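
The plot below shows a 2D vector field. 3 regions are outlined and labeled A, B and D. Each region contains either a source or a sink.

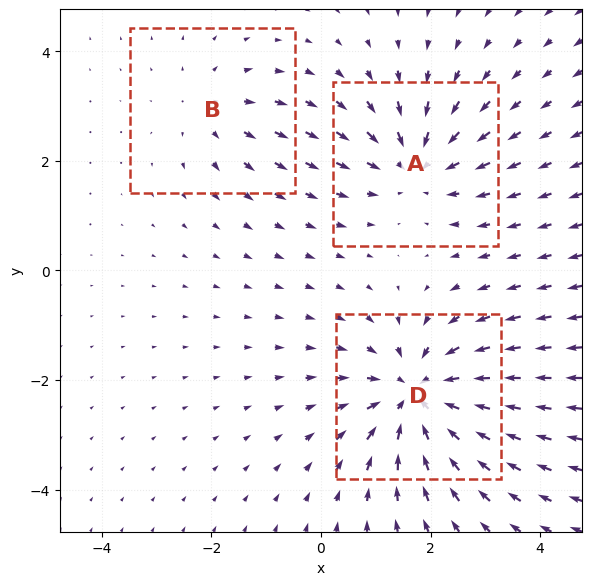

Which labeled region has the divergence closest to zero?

B

Divergence at each region's feature centre — A: about -3, B: about +2, D: about -5. Region B is closest to zero.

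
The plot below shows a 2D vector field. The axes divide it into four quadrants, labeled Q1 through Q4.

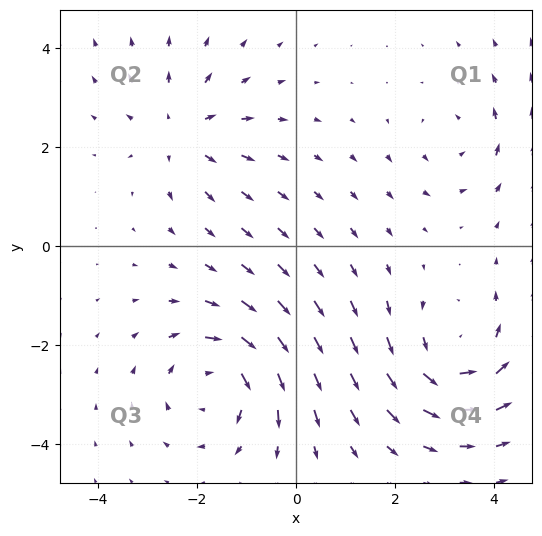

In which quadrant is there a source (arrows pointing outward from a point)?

Q2

The source sits at approximately (-2.3, 2.3), which lies in quadrant Q2. The divergence there is about +3, positive as expected for a source.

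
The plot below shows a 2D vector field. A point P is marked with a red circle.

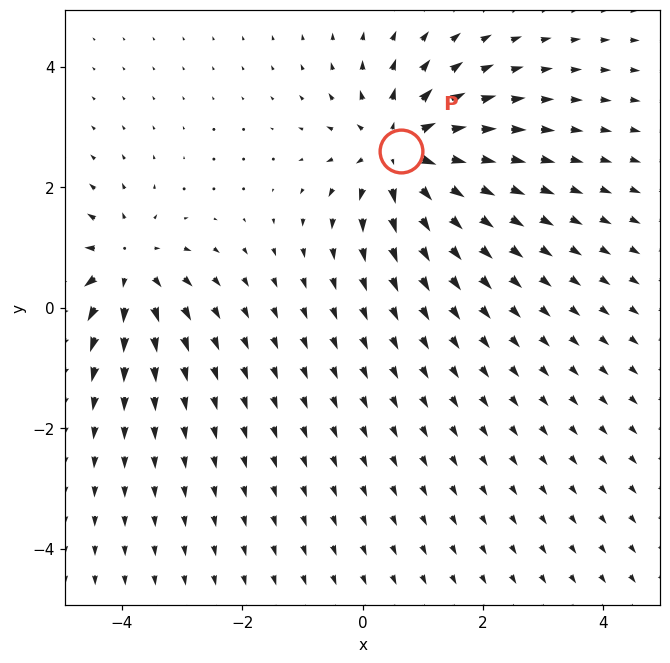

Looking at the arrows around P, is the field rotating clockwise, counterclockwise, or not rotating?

not rotating

Near P at (0.6, 2.6) the arrows show no circulation. The curl there is ≈0.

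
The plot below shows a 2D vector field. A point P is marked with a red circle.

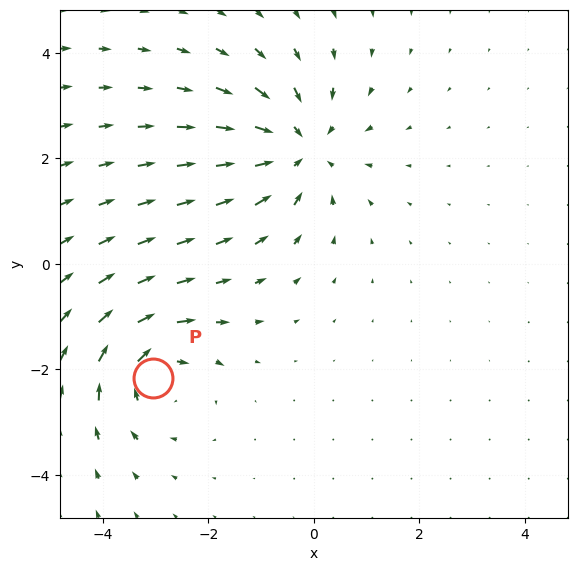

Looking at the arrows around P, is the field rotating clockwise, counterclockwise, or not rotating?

Near P at (-3.0, -2.2) the arrows circulate clockwise. The curl (z-component) there is about -4; negative curl means clockwise rotation.

clockwise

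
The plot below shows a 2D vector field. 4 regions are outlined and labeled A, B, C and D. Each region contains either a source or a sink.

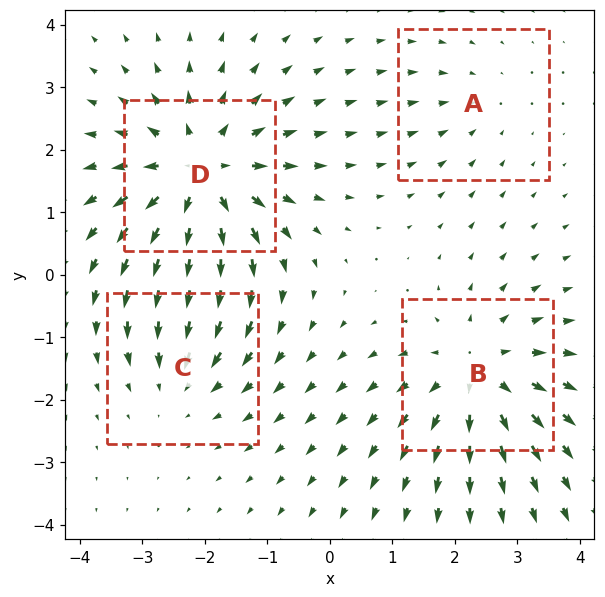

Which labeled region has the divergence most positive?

Divergence at each region's feature centre — A: about -2, B: about +5, C: about -3, D: about +6. Region D is most positive.

D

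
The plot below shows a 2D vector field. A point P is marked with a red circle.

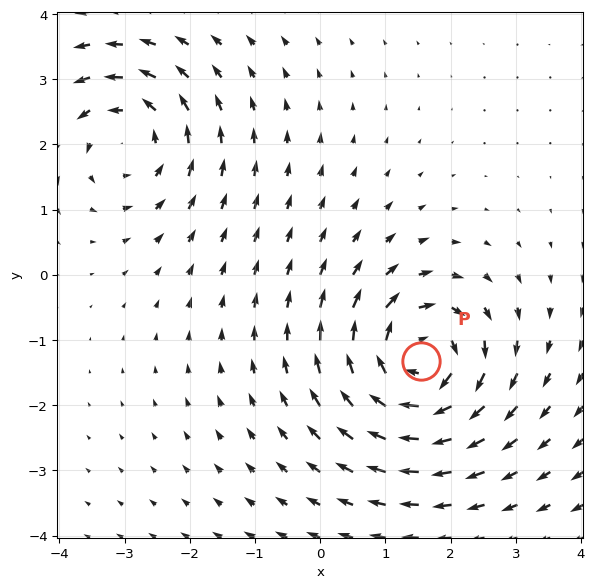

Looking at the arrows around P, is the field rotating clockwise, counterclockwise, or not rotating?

clockwise

Near P at (1.5, -1.3) the arrows circulate clockwise. The curl (z-component) there is about -6; negative curl means clockwise rotation.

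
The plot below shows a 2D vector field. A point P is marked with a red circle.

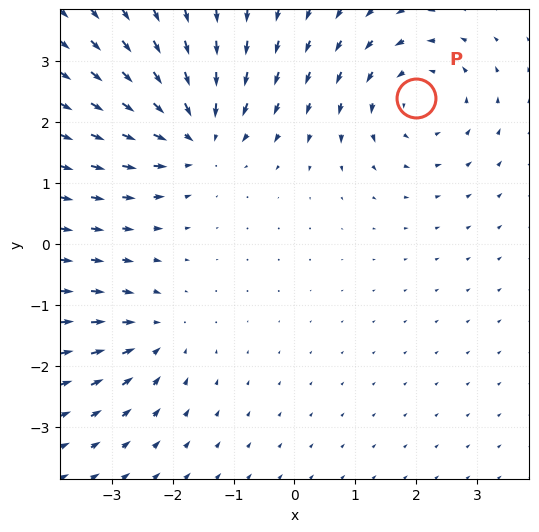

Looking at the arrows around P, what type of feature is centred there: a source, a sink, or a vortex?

At P (2.0, 2.4) the arrows circulate counterclockwise. Divergence ≈0, curl about +4 — near-zero divergence with nonzero curl is a vortex.

vortex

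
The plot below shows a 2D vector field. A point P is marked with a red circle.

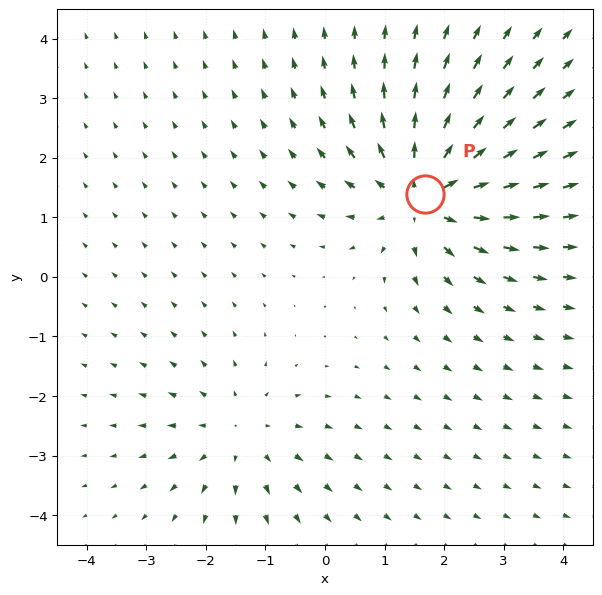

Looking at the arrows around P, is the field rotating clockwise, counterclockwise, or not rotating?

Near P at (1.7, 1.4) the arrows show no circulation. The curl there is ≈0.

not rotating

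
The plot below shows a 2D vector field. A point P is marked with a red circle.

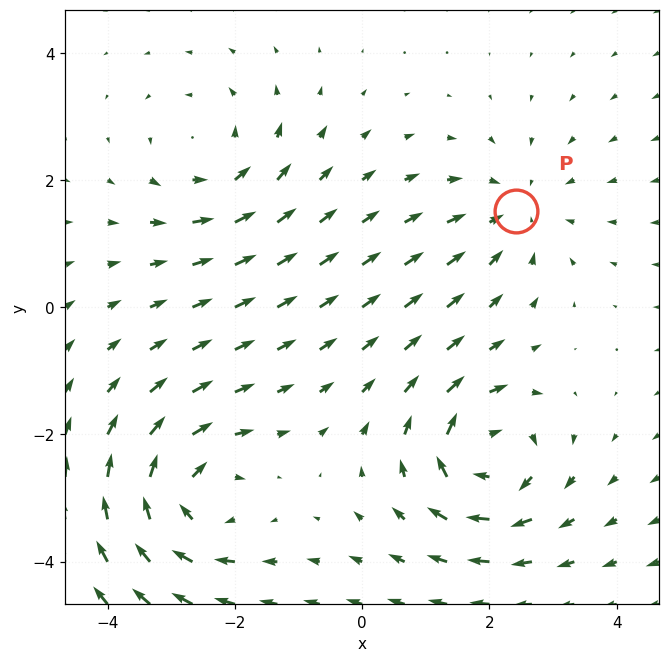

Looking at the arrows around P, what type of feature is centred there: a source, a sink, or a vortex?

At P (2.4, 1.5) the arrows converge inward. Divergence about -2, curl ≈0 — negative divergence with near-zero curl is a sink.

sink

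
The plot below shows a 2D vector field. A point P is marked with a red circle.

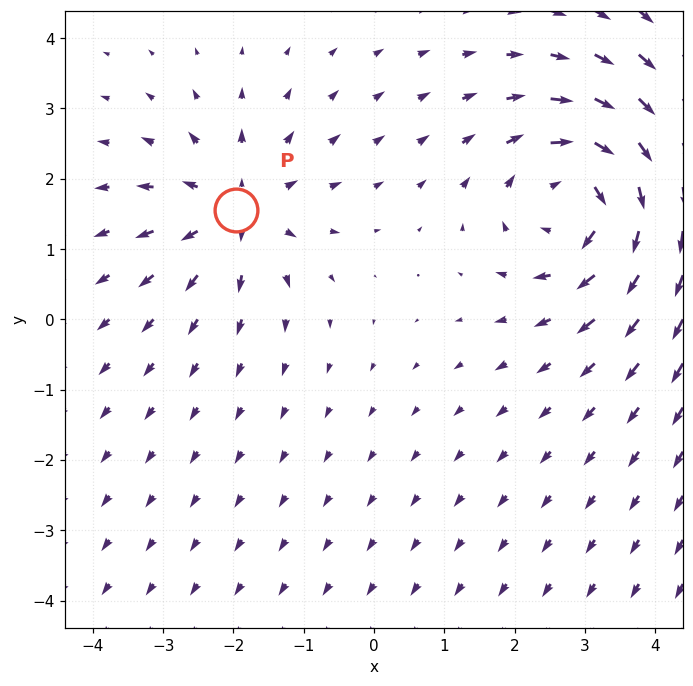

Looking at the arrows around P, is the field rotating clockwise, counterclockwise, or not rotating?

not rotating

Near P at (-2.0, 1.6) the arrows show no circulation. The curl there is ≈0.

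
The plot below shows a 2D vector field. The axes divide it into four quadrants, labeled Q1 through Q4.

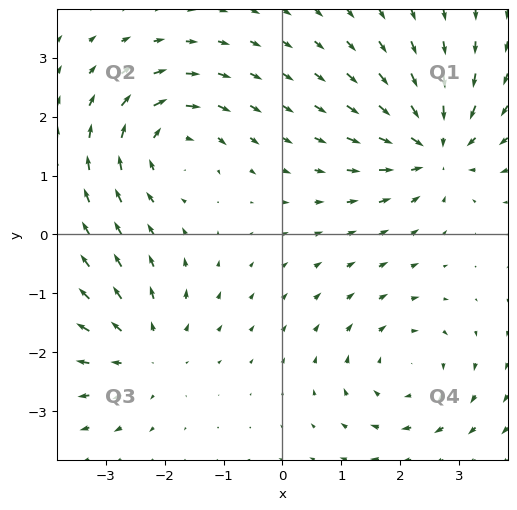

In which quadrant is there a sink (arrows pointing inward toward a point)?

The sink sits at approximately (2.6, 1.5), which lies in quadrant Q1. The divergence there is about -5, negative as expected for a sink.

Q1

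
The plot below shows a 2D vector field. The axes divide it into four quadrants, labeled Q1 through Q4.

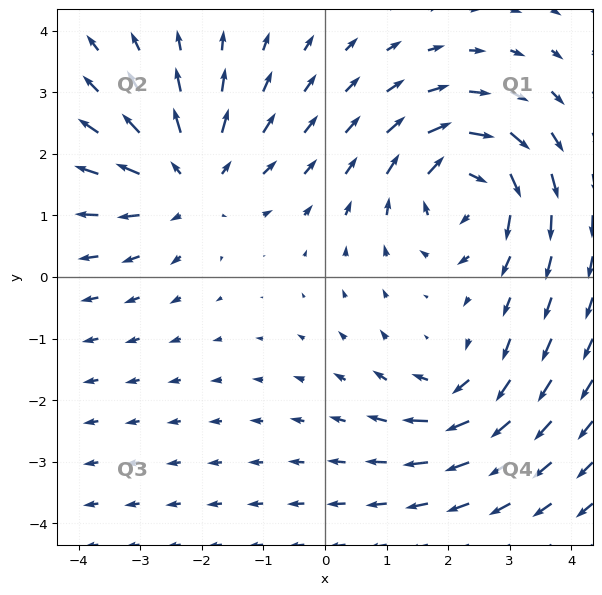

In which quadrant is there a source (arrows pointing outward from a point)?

Q2

The source sits at approximately (-2.2, 1.6), which lies in quadrant Q2. The divergence there is about +4, positive as expected for a source.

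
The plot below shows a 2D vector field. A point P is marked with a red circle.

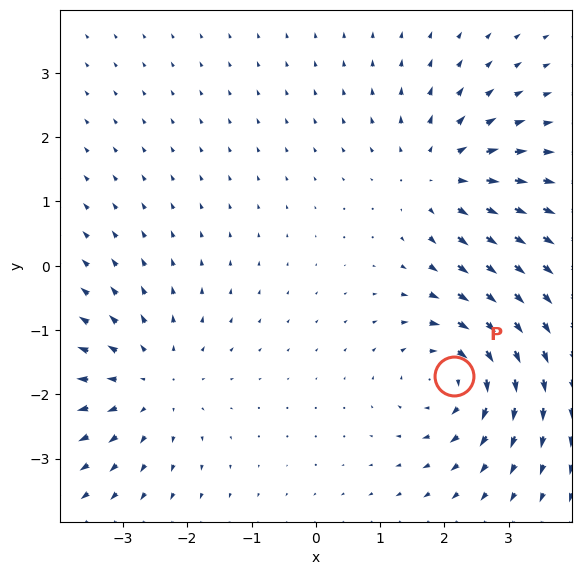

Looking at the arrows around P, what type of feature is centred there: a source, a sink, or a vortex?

At P (2.2, -1.7) the arrows circulate clockwise. Divergence ≈0, curl about -6 — near-zero divergence with nonzero curl is a vortex.

vortex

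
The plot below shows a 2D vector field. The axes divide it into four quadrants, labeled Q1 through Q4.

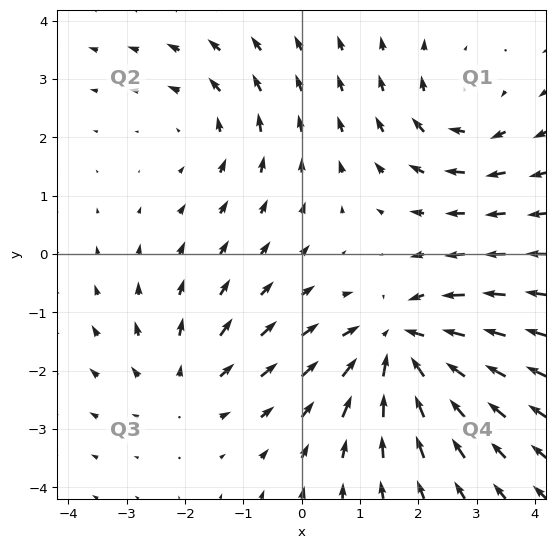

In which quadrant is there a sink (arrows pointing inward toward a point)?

The sink sits at approximately (1.7, -1.5), which lies in quadrant Q4. The divergence there is about -5, negative as expected for a sink.

Q4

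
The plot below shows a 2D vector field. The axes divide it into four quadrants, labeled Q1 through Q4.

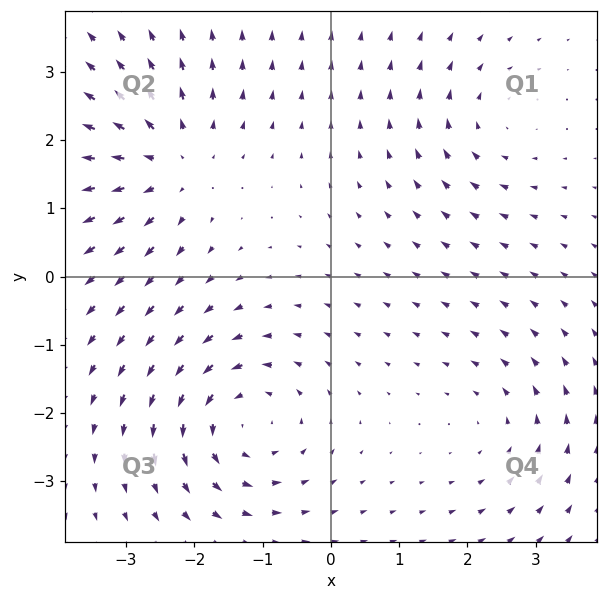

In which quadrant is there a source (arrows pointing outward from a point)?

Q2

The source sits at approximately (-2.3, 1.7), which lies in quadrant Q2. The divergence there is about +4, positive as expected for a source.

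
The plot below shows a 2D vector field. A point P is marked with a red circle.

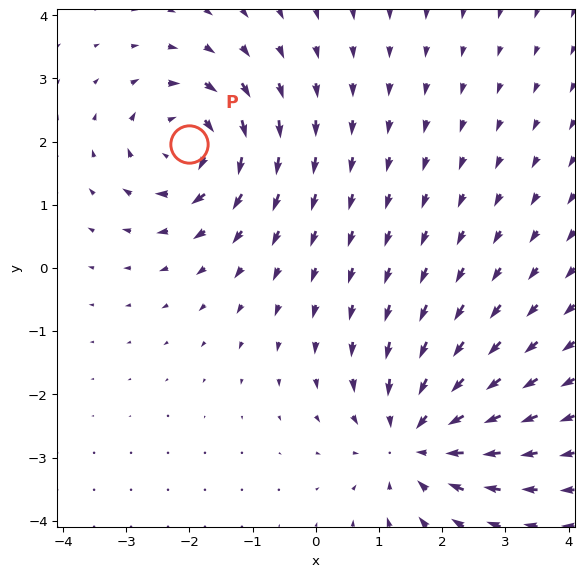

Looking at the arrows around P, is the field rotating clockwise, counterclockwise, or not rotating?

Near P at (-2.0, 2.0) the arrows circulate clockwise. The curl (z-component) there is about -5; negative curl means clockwise rotation.

clockwise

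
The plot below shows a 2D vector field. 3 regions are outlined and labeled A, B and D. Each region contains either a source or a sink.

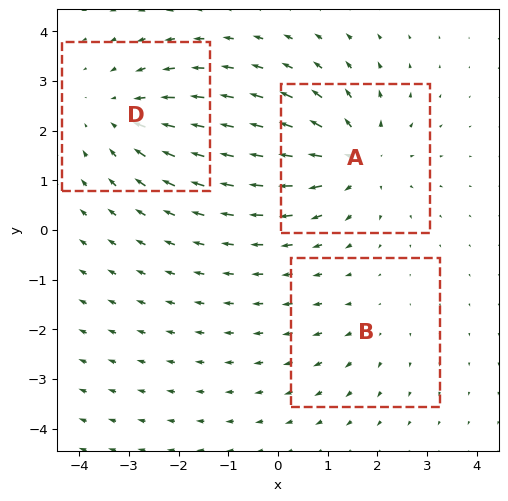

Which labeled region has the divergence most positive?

A

Divergence at each region's feature centre — A: about +4, B: about +2, D: about -3. Region A is most positive.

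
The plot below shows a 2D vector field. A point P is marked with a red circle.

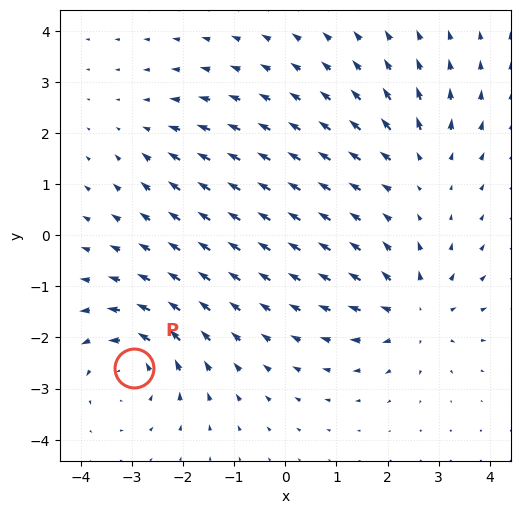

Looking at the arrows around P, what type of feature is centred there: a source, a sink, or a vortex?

vortex

At P (-3.0, -2.6) the arrows circulate counterclockwise. Divergence ≈0, curl about +5 — near-zero divergence with nonzero curl is a vortex.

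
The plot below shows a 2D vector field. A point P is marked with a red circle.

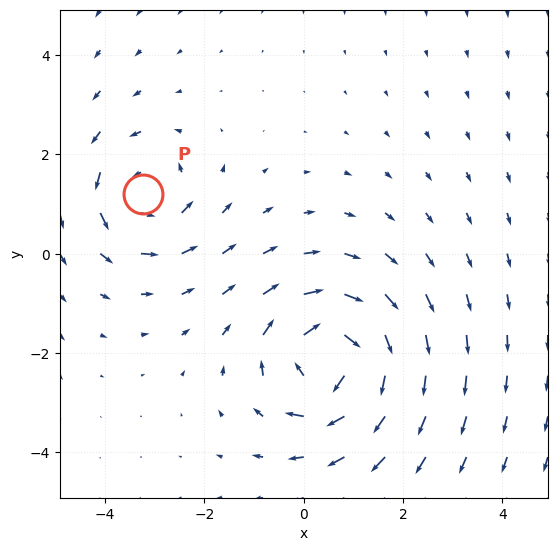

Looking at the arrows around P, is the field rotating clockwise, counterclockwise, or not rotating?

Near P at (-3.2, 1.2) the arrows circulate counterclockwise. The curl (z-component) there is about +4; positive curl means counterclockwise rotation.

counterclockwise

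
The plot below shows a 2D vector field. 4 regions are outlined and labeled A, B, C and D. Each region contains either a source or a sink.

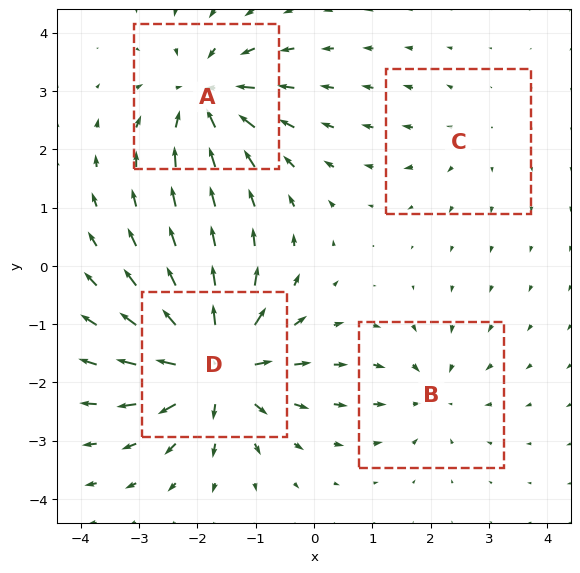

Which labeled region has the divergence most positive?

Divergence at each region's feature centre — A: about -6, B: about -4, C: about +2, D: about +9. Region D is most positive.

D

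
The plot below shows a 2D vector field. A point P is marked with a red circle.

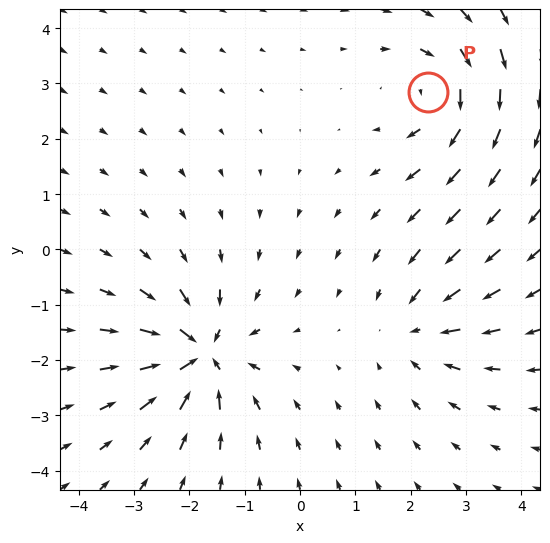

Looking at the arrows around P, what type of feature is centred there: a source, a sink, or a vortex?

At P (2.3, 2.8) the arrows circulate clockwise. Divergence ≈0, curl about -4 — near-zero divergence with nonzero curl is a vortex.

vortex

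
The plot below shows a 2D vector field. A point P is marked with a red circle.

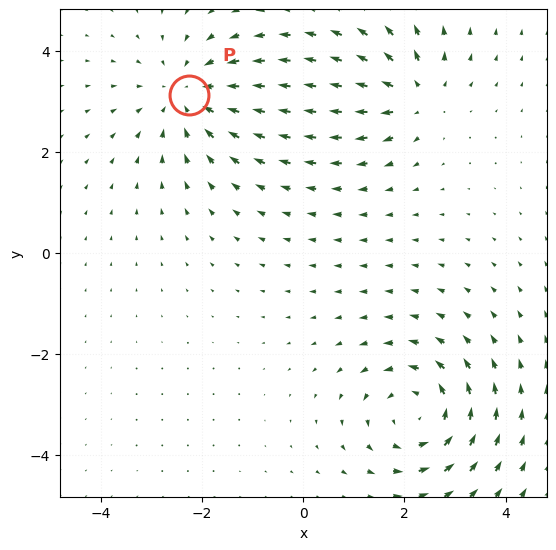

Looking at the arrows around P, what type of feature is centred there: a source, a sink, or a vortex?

sink

At P (-2.3, 3.1) the arrows converge inward. Divergence about -4, curl ≈0 — negative divergence with near-zero curl is a sink.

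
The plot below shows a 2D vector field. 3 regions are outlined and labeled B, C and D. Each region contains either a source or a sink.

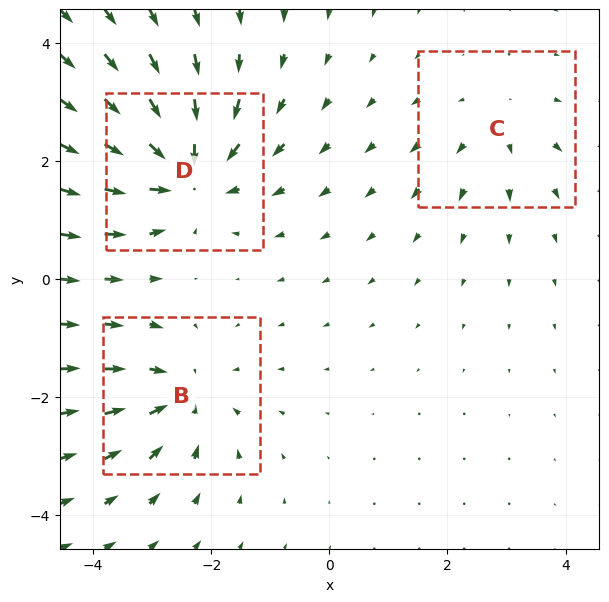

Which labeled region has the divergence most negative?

Divergence at each region's feature centre — B: about -4, C: about +2, D: about -5. Region D is most negative.

D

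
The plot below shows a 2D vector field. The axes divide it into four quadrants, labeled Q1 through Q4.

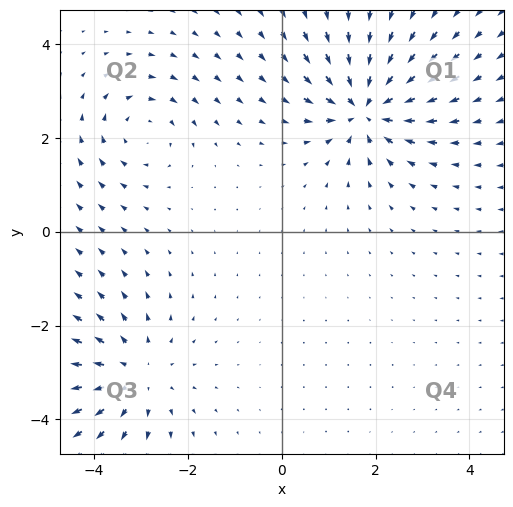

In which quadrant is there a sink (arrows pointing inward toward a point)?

The sink sits at approximately (1.8, 2.7), which lies in quadrant Q1. The divergence there is about -6, negative as expected for a sink.

Q1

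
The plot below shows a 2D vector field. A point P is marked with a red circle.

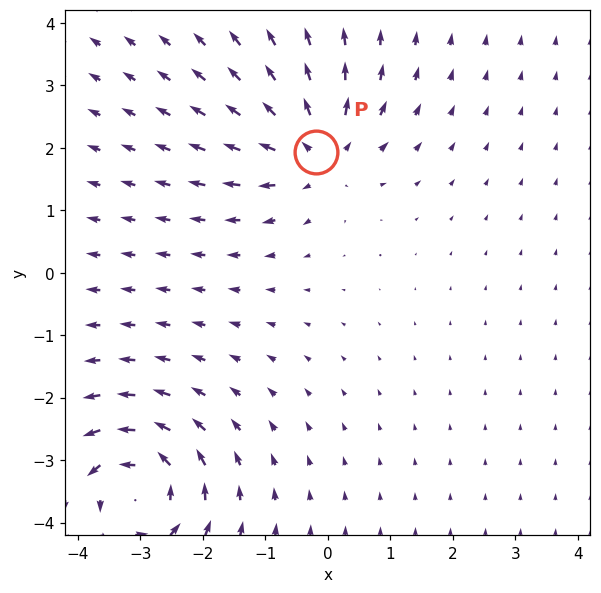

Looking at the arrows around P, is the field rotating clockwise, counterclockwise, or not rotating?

not rotating

Near P at (-0.2, 1.9) the arrows show no circulation. The curl there is ≈0.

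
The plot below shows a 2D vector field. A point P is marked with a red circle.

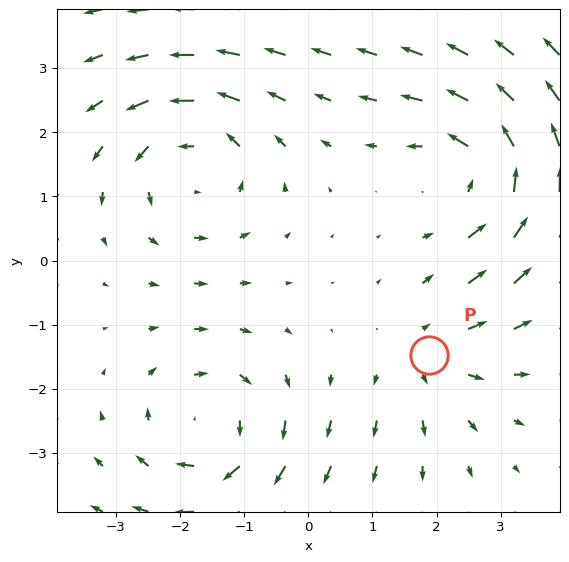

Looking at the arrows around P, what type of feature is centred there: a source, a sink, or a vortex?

source

At P (1.9, -1.5) the arrows spread outward. Divergence about +3, curl ≈0 — positive divergence with near-zero curl is a source.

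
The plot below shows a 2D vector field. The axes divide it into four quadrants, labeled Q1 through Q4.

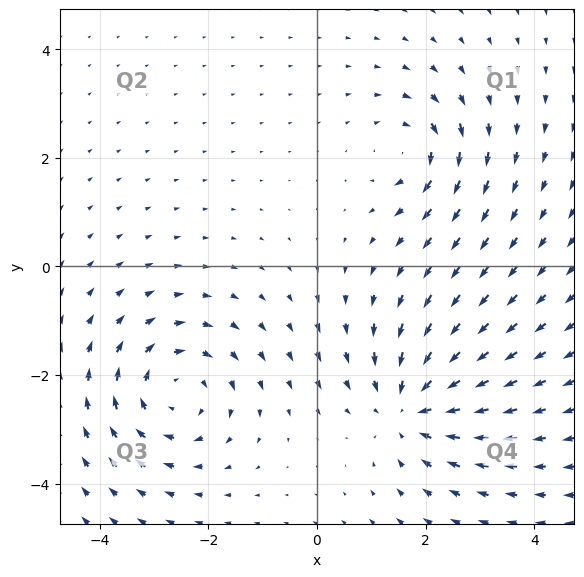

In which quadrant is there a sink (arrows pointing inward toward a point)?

Q4

The sink sits at approximately (1.7, -2.6), which lies in quadrant Q4. The divergence there is about -4, negative as expected for a sink.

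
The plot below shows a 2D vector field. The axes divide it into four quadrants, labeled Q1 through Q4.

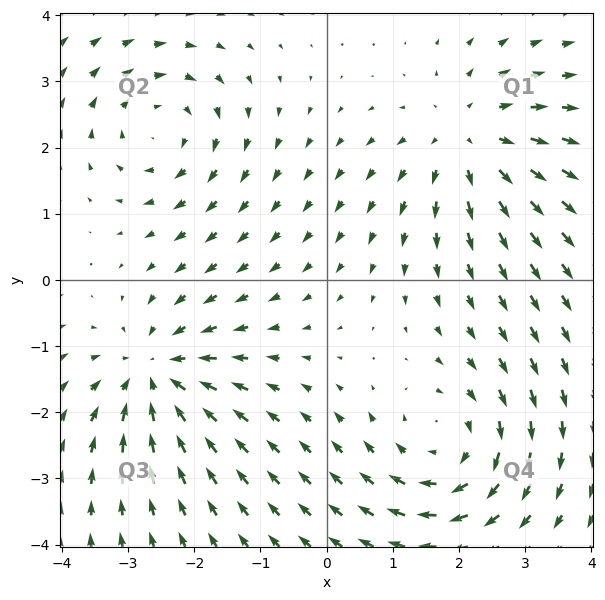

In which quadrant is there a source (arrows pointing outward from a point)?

Q1

The source sits at approximately (2.2, 2.1), which lies in quadrant Q1. The divergence there is about +4, positive as expected for a source.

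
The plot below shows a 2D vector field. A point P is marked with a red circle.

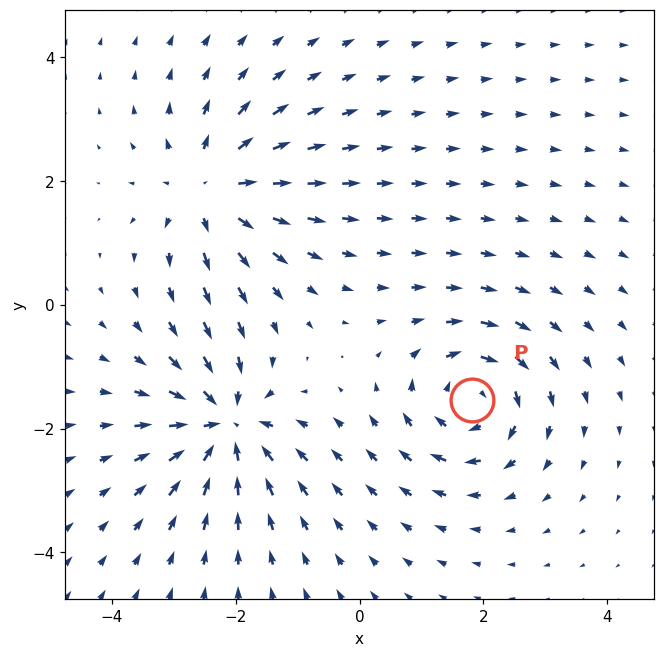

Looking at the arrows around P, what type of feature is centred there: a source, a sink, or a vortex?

At P (1.8, -1.5) the arrows circulate clockwise. Divergence ≈0, curl about -5 — near-zero divergence with nonzero curl is a vortex.

vortex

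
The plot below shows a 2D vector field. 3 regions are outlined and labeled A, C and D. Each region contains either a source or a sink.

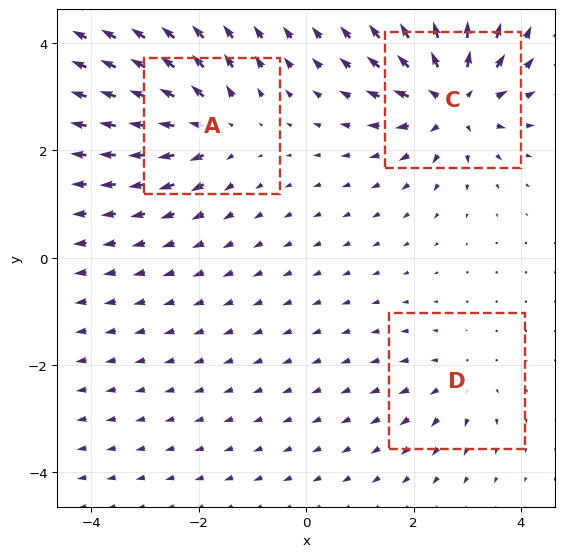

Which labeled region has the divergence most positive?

C

Divergence at each region's feature centre — A: about +4, C: about +6, D: about +3. Region C is most positive.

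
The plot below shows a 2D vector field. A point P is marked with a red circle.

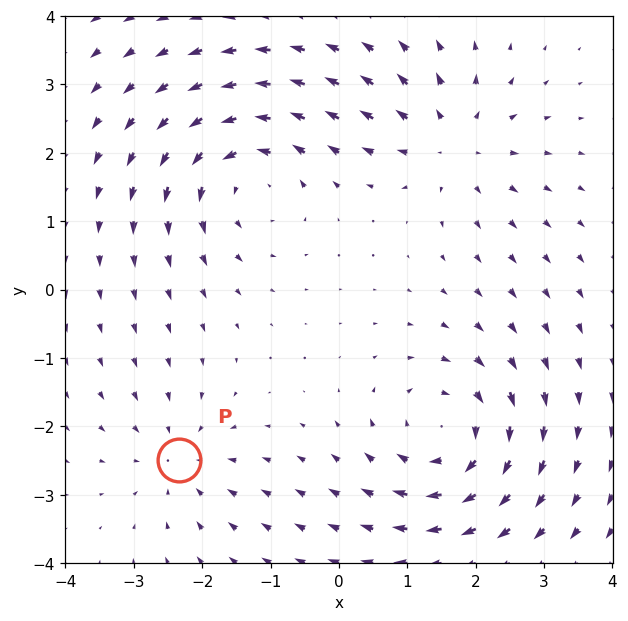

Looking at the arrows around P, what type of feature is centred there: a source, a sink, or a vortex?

sink

At P (-2.3, -2.5) the arrows converge inward. Divergence about -3, curl ≈0 — negative divergence with near-zero curl is a sink.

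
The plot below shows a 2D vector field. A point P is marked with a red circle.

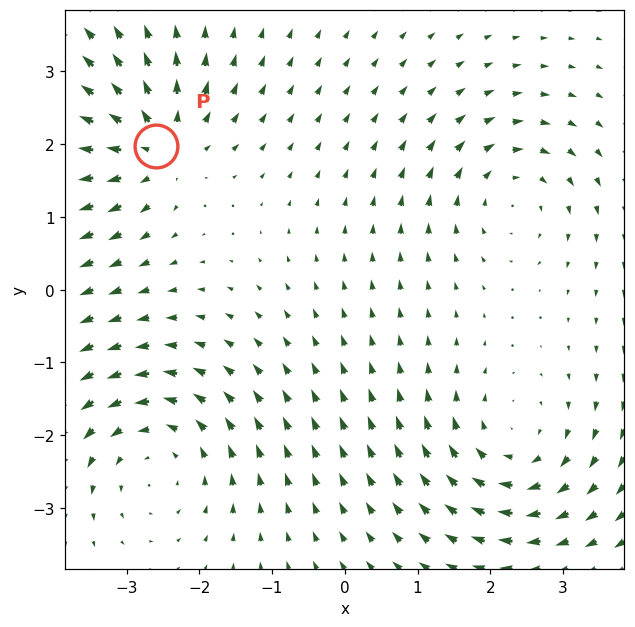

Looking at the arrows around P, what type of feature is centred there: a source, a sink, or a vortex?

source

At P (-2.6, 2.0) the arrows spread outward. Divergence about +4, curl ≈0 — positive divergence with near-zero curl is a source.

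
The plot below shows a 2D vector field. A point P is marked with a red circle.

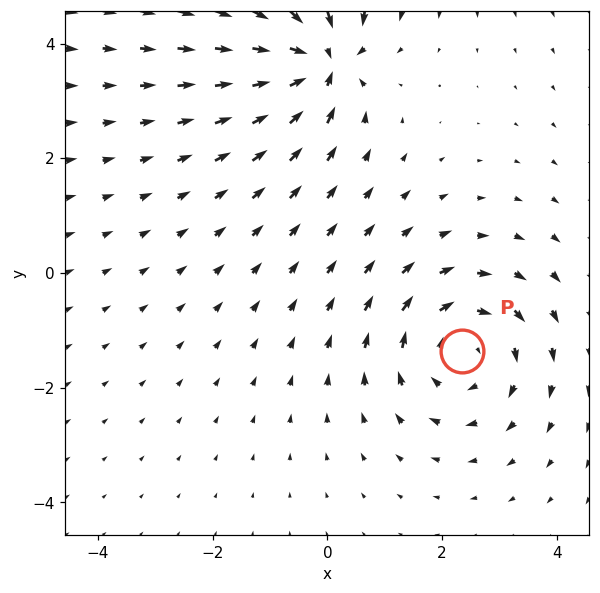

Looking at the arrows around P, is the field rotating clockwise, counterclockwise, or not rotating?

Near P at (2.4, -1.4) the arrows circulate clockwise. The curl (z-component) there is about -3; negative curl means clockwise rotation.

clockwise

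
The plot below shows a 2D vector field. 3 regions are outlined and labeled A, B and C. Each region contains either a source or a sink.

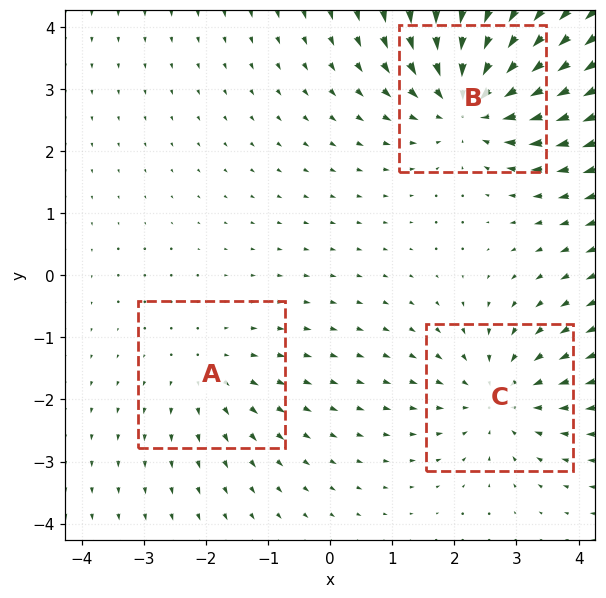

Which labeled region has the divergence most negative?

B

Divergence at each region's feature centre — A: about +2, B: about -5, C: about -3. Region B is most negative.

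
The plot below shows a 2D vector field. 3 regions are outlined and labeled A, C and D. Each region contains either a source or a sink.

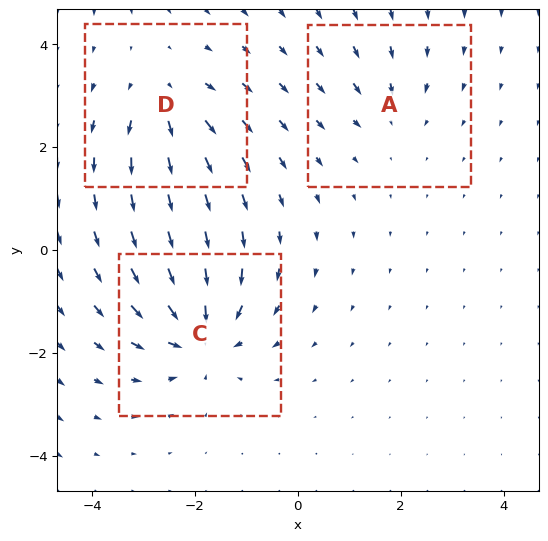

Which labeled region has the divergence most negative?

C

Divergence at each region's feature centre — A: about -2, C: about -5, D: about +3. Region C is most negative.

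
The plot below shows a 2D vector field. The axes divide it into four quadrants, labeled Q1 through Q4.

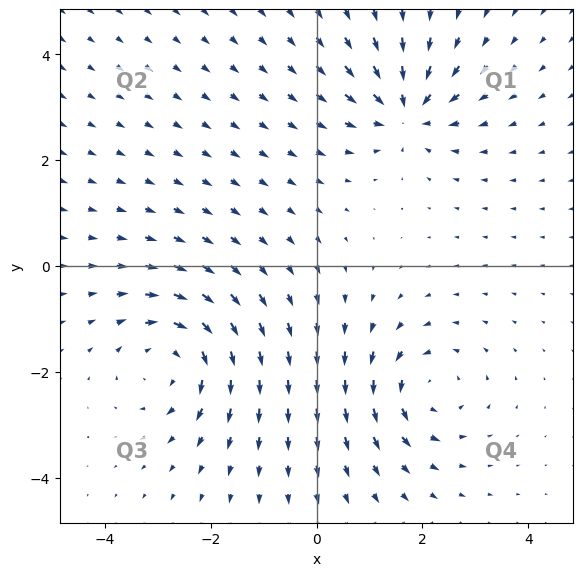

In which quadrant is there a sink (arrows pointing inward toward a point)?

The sink sits at approximately (1.7, 2.9), which lies in quadrant Q1. The divergence there is about -6, negative as expected for a sink.

Q1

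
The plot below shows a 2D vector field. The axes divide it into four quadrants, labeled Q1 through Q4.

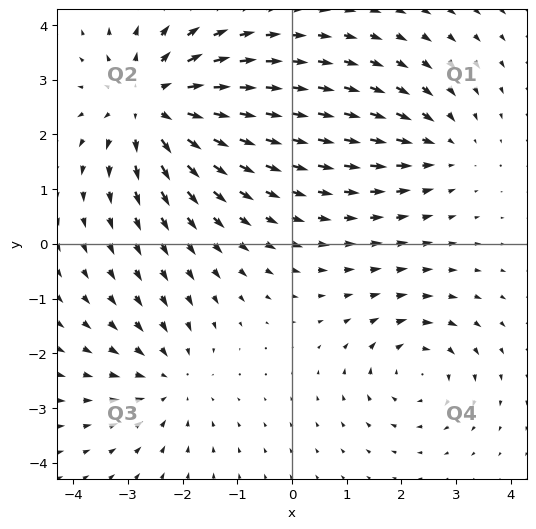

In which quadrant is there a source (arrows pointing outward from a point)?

The source sits at approximately (-2.5, 2.6), which lies in quadrant Q2. The divergence there is about +4, positive as expected for a source.

Q2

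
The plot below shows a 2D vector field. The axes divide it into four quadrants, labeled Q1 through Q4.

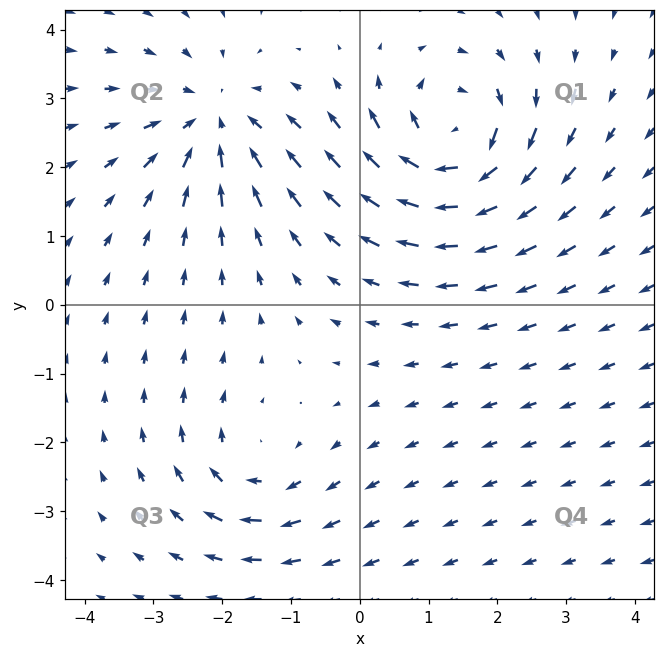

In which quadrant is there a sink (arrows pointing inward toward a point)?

The sink sits at approximately (-2.1, 2.7), which lies in quadrant Q2. The divergence there is about -4, negative as expected for a sink.

Q2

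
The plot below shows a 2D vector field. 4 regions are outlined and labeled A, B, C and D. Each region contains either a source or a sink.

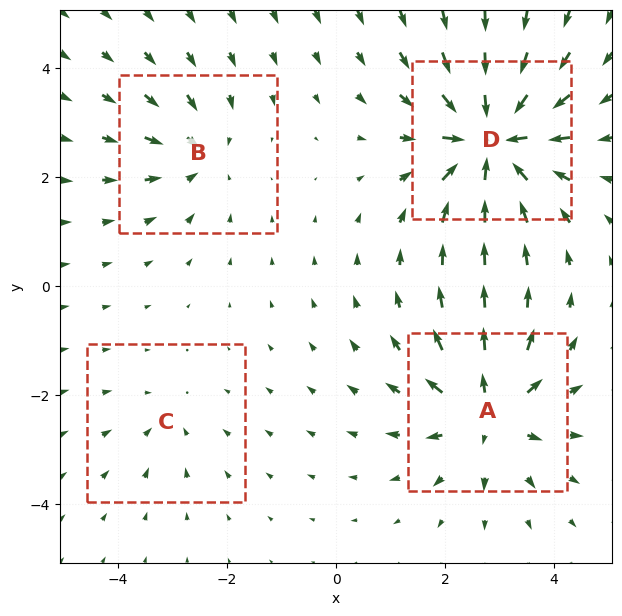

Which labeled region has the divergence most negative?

Divergence at each region's feature centre — A: about +6, B: about -4, C: about -2, D: about -8. Region D is most negative.

D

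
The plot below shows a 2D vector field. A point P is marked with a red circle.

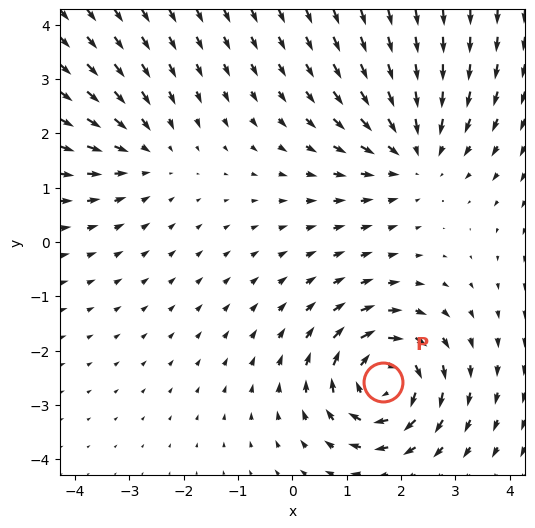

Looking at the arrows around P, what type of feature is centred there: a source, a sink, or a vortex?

At P (1.7, -2.6) the arrows circulate clockwise. Divergence ≈0, curl about -6 — near-zero divergence with nonzero curl is a vortex.

vortex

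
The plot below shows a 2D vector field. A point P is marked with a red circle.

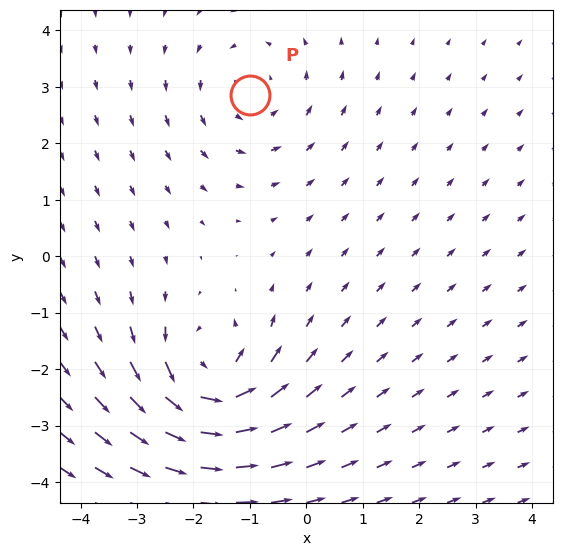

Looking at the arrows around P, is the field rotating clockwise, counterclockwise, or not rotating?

counterclockwise

Near P at (-1.0, 2.9) the arrows circulate counterclockwise. The curl (z-component) there is about +3; positive curl means counterclockwise rotation.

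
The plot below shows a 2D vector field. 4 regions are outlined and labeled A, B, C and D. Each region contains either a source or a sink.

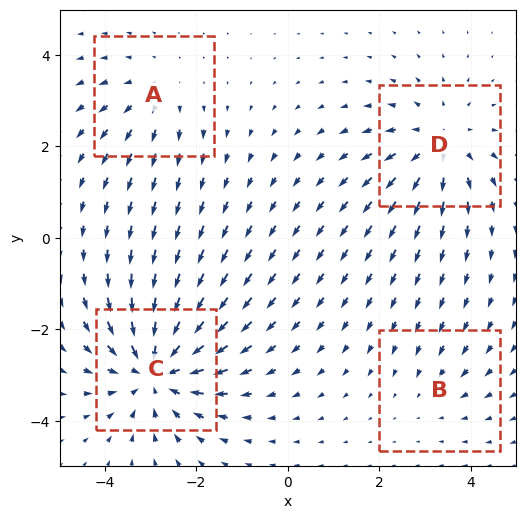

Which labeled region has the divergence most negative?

Divergence at each region's feature centre — A: about +3, B: about -2, C: about -6, D: about +4. Region C is most negative.

C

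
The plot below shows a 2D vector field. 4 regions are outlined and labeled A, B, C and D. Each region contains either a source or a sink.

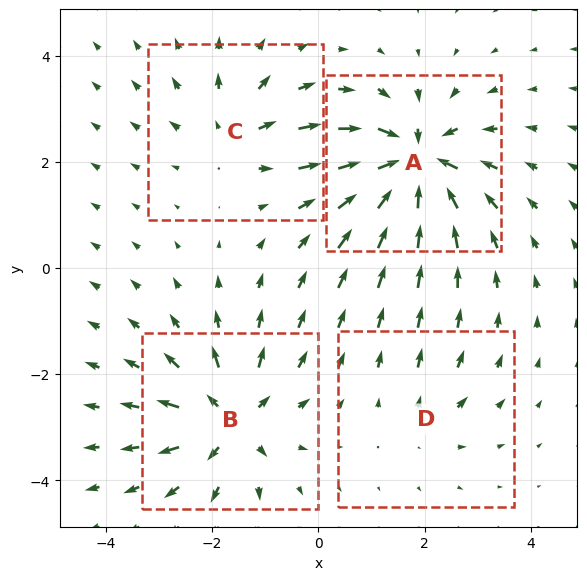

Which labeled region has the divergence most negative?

A

Divergence at each region's feature centre — A: about -8, B: about +6, C: about +4, D: about +3. Region A is most negative.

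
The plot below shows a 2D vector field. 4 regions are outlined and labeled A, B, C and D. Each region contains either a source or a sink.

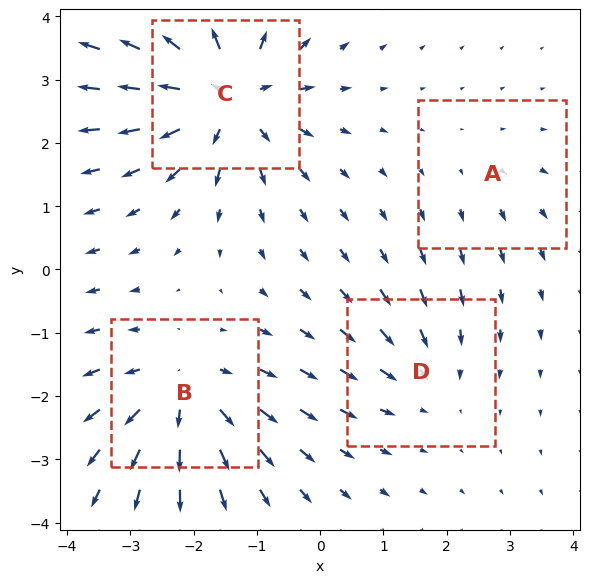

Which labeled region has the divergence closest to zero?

A

Divergence at each region's feature centre — A: about +2, B: about +5, C: about +7, D: about -3. Region A is closest to zero.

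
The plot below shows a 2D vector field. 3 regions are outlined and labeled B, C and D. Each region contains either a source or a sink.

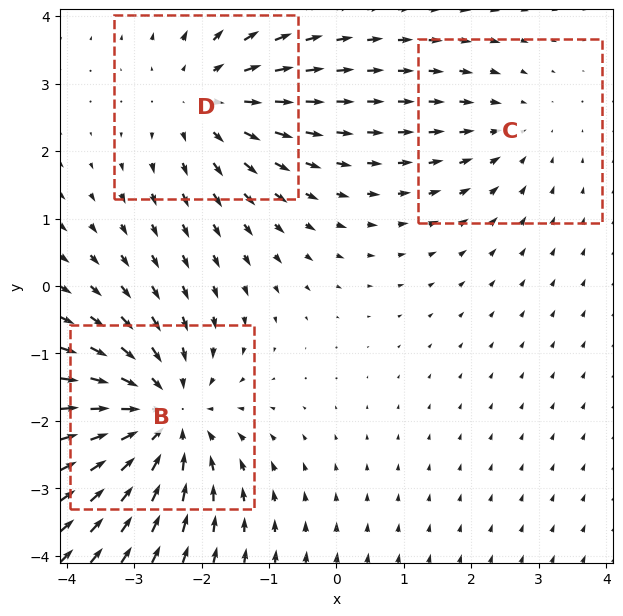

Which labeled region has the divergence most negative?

Divergence at each region's feature centre — B: about -4, C: about -2, D: about +3. Region B is most negative.

B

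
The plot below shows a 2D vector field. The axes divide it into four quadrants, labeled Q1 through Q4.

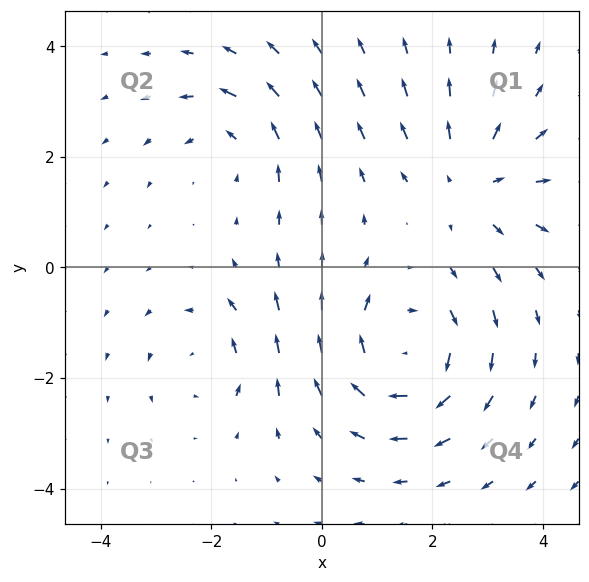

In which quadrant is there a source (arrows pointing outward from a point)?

The source sits at approximately (2.7, 1.5), which lies in quadrant Q1. The divergence there is about +3, positive as expected for a source.

Q1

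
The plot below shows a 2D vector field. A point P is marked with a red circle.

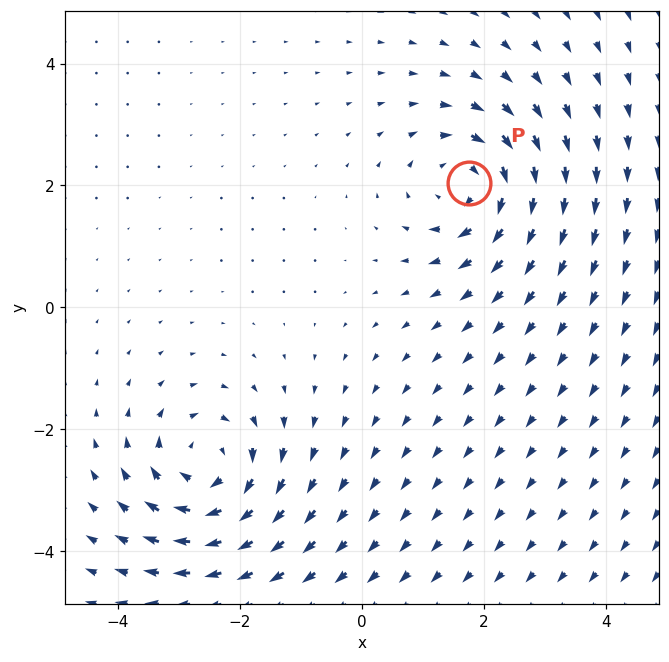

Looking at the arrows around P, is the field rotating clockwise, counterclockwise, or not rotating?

clockwise

Near P at (1.7, 2.0) the arrows circulate clockwise. The curl (z-component) there is about -5; negative curl means clockwise rotation.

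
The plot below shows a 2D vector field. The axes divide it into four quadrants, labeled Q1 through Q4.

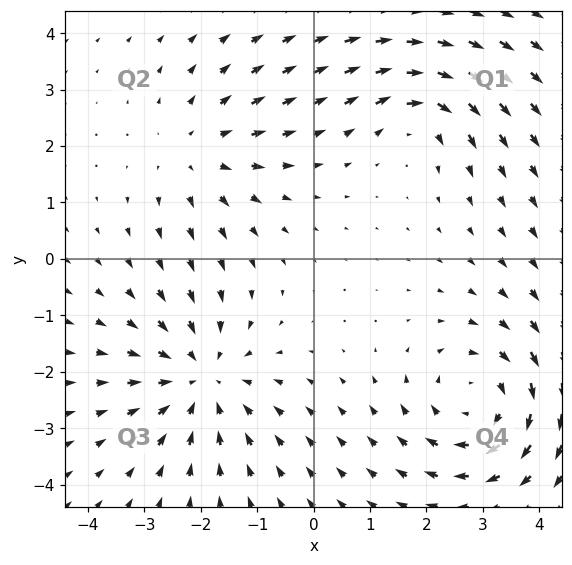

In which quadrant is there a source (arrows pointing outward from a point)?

Q2

The source sits at approximately (-2.1, 1.9), which lies in quadrant Q2. The divergence there is about +3, positive as expected for a source.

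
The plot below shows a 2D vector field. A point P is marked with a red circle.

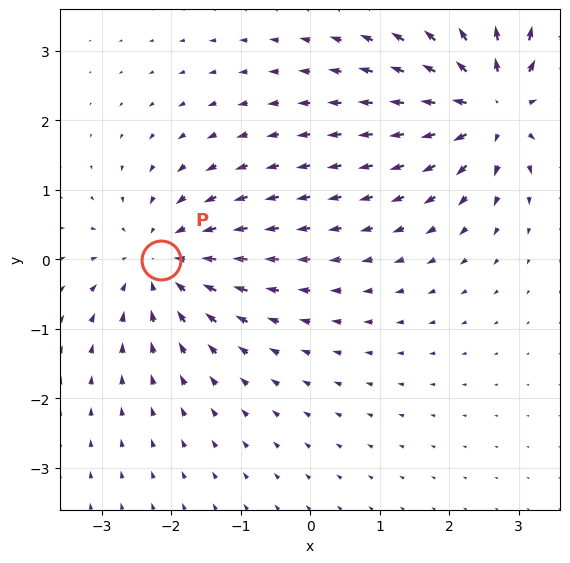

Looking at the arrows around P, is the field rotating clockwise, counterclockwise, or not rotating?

Near P at (-2.2, -0.0) the arrows show no circulation. The curl there is ≈0.

not rotating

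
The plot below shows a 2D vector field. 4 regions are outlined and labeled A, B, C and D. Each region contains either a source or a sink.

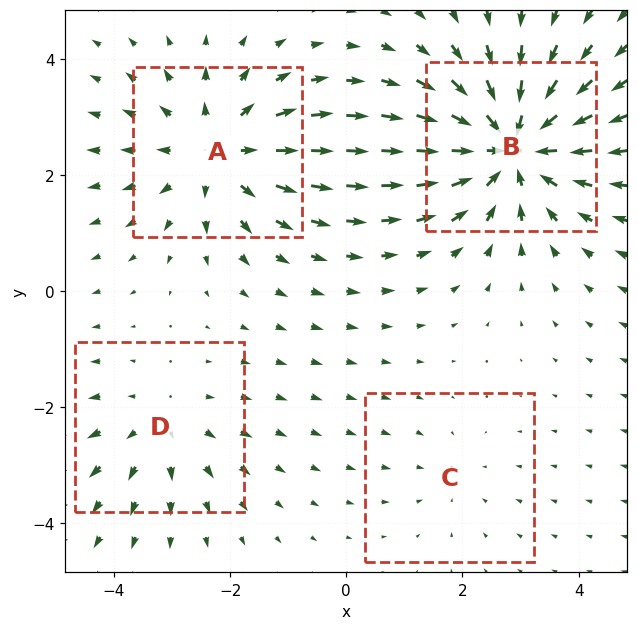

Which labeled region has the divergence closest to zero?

C

Divergence at each region's feature centre — A: about +5, B: about -6, C: about -2, D: about +3. Region C is closest to zero.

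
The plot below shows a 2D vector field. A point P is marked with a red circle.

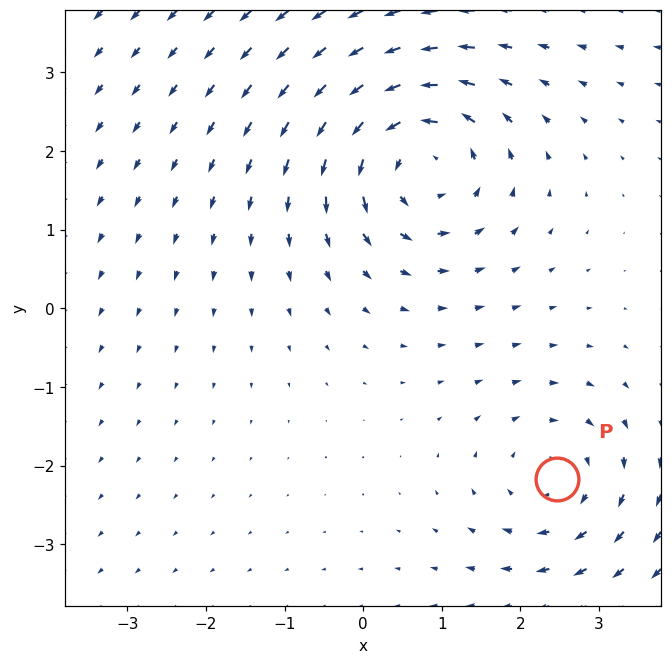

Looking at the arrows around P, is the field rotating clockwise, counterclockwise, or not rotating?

clockwise

Near P at (2.5, -2.2) the arrows circulate clockwise. The curl (z-component) there is about -3; negative curl means clockwise rotation.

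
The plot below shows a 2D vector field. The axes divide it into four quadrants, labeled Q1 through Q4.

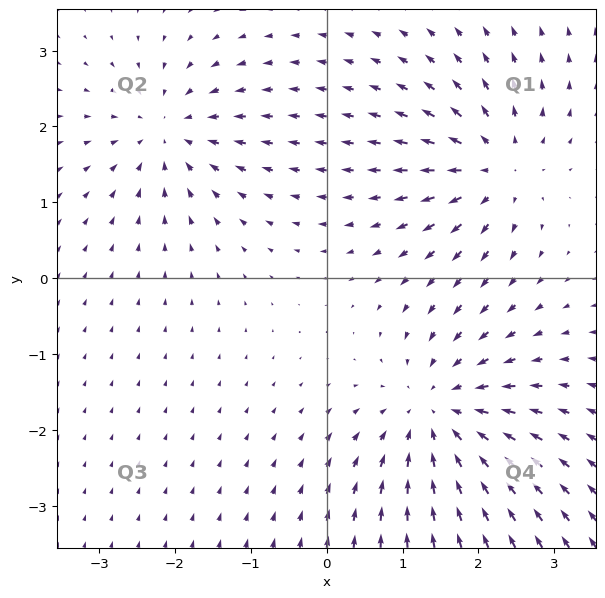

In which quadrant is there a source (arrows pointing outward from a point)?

The source sits at approximately (2.2, 1.5), which lies in quadrant Q1. The divergence there is about +4, positive as expected for a source.

Q1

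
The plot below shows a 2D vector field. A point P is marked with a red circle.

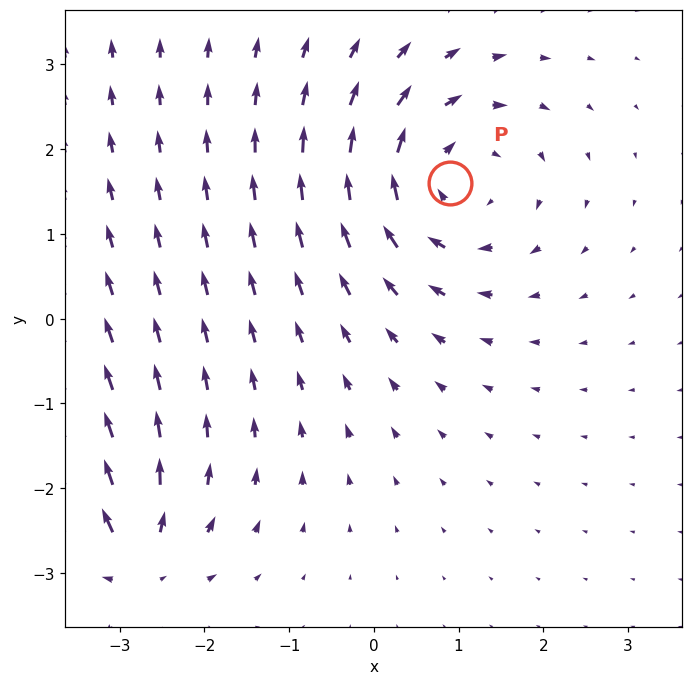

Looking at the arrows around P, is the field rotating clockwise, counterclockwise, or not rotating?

Near P at (0.9, 1.6) the arrows circulate clockwise. The curl (z-component) there is about -4; negative curl means clockwise rotation.

clockwise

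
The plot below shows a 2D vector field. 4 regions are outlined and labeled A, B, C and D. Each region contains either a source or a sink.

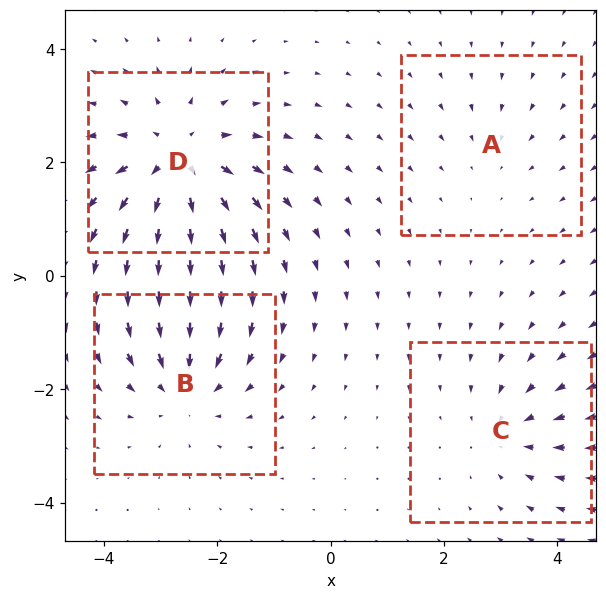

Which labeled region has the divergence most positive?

Divergence at each region's feature centre — A: about -2, B: about -4, C: about -3, D: about +6. Region D is most positive.

D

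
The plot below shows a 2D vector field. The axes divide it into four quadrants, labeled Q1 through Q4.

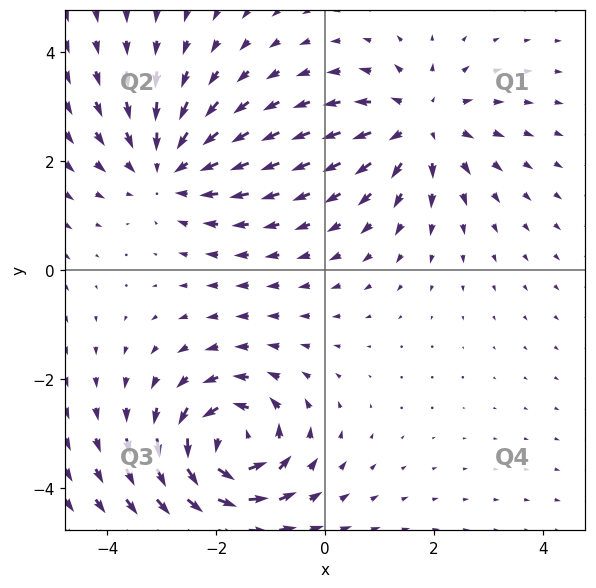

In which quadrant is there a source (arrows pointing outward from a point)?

The source sits at approximately (1.7, 2.7), which lies in quadrant Q1. The divergence there is about +4, positive as expected for a source.

Q1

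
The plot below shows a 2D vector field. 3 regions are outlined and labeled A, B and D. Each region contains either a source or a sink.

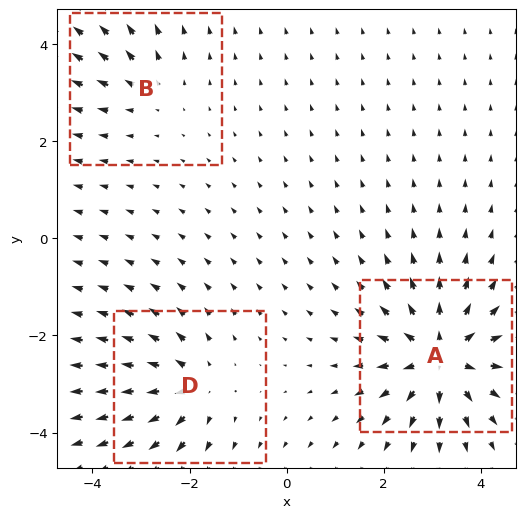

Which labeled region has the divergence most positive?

A

Divergence at each region's feature centre — A: about +6, B: about +2, D: about +4. Region A is most positive.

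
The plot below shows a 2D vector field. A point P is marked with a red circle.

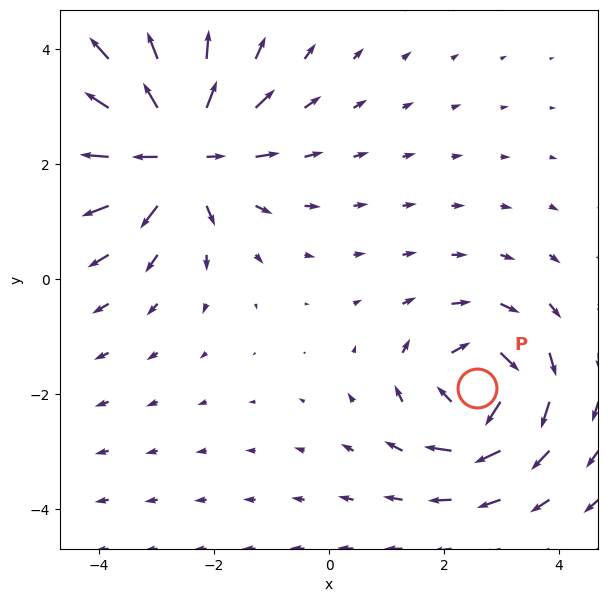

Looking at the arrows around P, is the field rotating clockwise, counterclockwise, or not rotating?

clockwise

Near P at (2.6, -1.9) the arrows circulate clockwise. The curl (z-component) there is about -5; negative curl means clockwise rotation.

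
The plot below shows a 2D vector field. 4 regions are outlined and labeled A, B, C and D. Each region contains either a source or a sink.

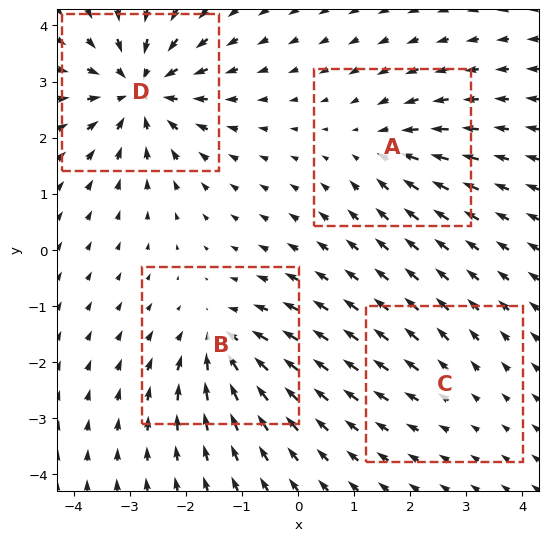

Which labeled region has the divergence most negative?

Divergence at each region's feature centre — A: about -4, B: about -5, C: about +2, D: about -8. Region D is most negative.

D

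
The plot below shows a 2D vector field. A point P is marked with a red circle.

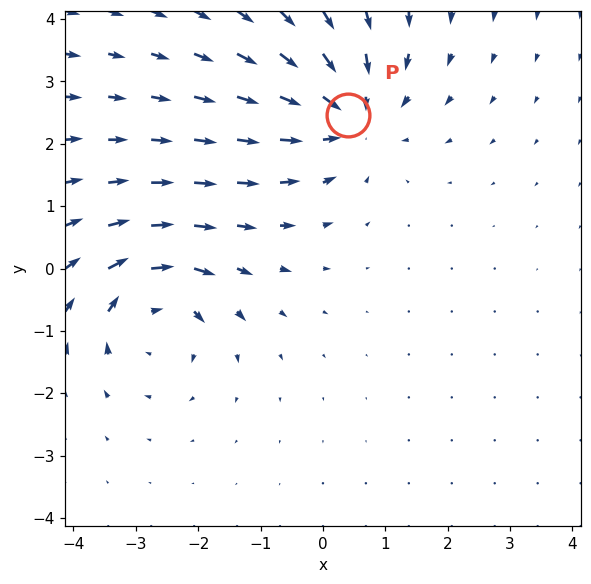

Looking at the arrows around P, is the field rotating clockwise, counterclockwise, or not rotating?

not rotating

Near P at (0.4, 2.5) the arrows show no circulation. The curl there is ≈0.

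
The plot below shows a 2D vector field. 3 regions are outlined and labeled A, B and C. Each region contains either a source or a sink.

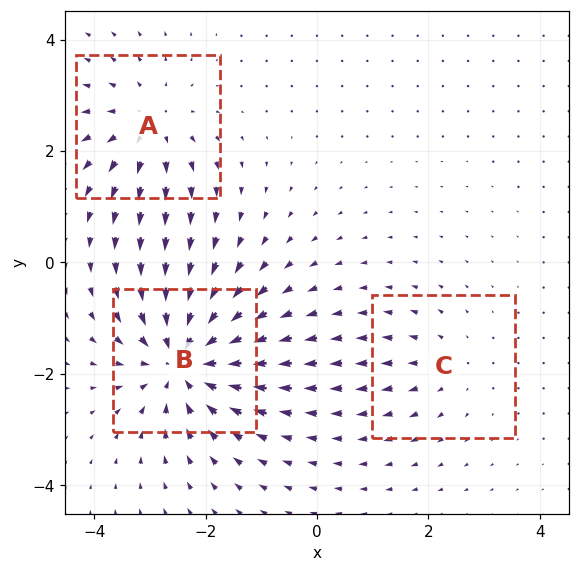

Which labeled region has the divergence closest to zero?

C

Divergence at each region's feature centre — A: about +3, B: about -5, C: about +2. Region C is closest to zero.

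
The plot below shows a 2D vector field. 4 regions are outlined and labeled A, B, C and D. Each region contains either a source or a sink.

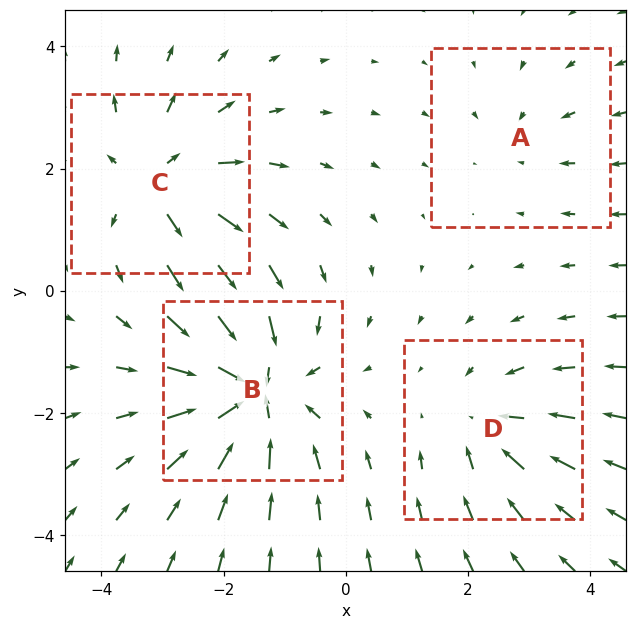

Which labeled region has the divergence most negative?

Divergence at each region's feature centre — A: about -2, B: about -7, C: about +5, D: about -4. Region B is most negative.

B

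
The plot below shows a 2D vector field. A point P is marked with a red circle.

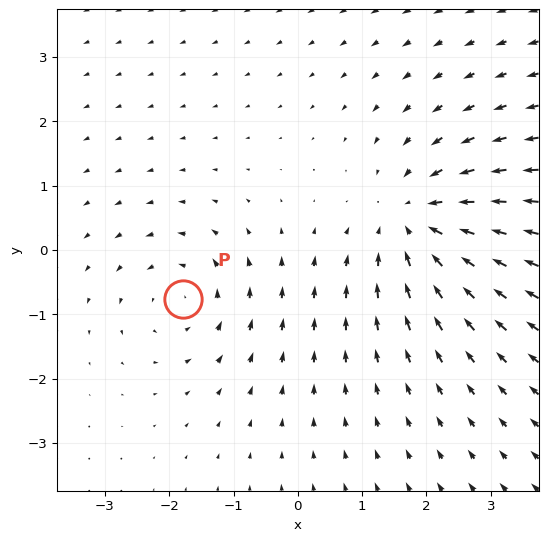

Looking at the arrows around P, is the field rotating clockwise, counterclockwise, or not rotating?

Near P at (-1.8, -0.8) the arrows circulate counterclockwise. The curl (z-component) there is about +3; positive curl means counterclockwise rotation.

counterclockwise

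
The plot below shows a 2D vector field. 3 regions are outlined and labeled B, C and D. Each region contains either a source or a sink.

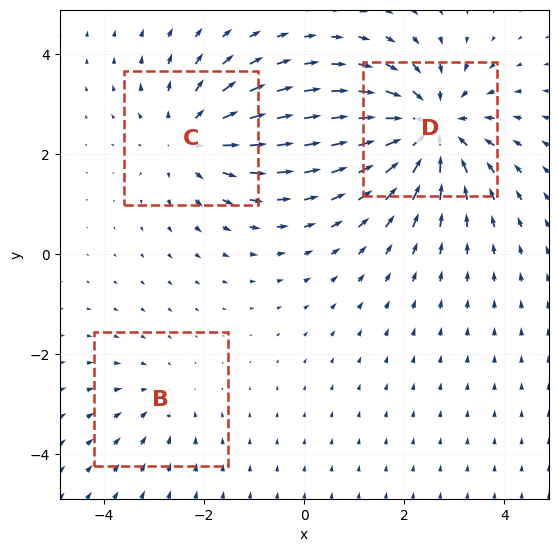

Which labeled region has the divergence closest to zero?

Divergence at each region's feature centre — B: about -2, C: about +3, D: about -5. Region B is closest to zero.

B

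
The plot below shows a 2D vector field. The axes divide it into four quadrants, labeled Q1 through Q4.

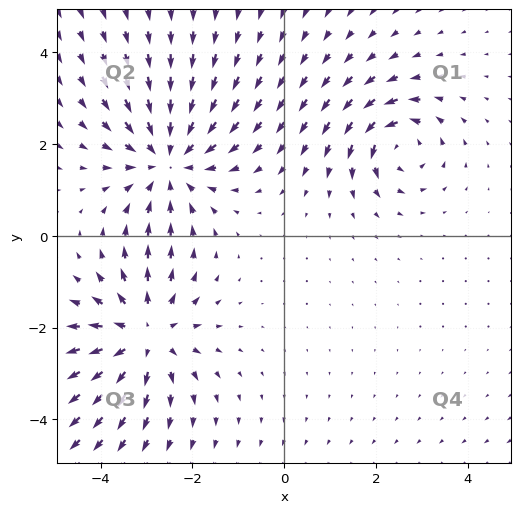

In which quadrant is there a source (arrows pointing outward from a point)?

Q3

The source sits at approximately (-3.0, -2.2), which lies in quadrant Q3. The divergence there is about +4, positive as expected for a source.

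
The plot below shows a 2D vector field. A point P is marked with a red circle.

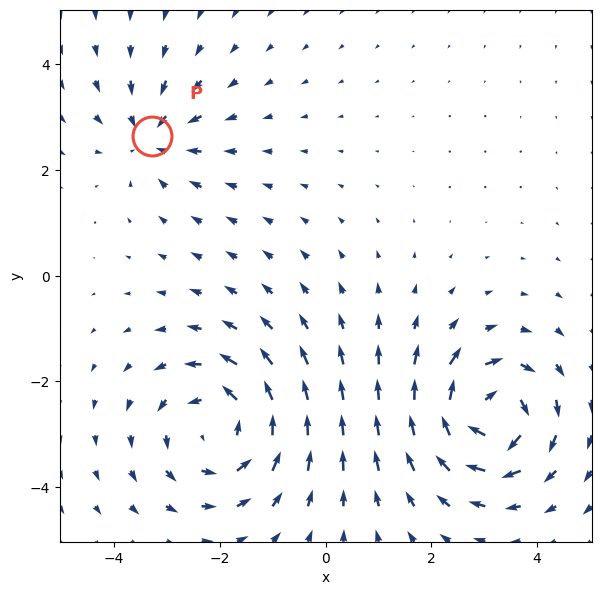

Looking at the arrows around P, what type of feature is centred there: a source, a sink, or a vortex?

sink

At P (-3.3, 2.6) the arrows converge inward. Divergence about -3, curl ≈0 — negative divergence with near-zero curl is a sink.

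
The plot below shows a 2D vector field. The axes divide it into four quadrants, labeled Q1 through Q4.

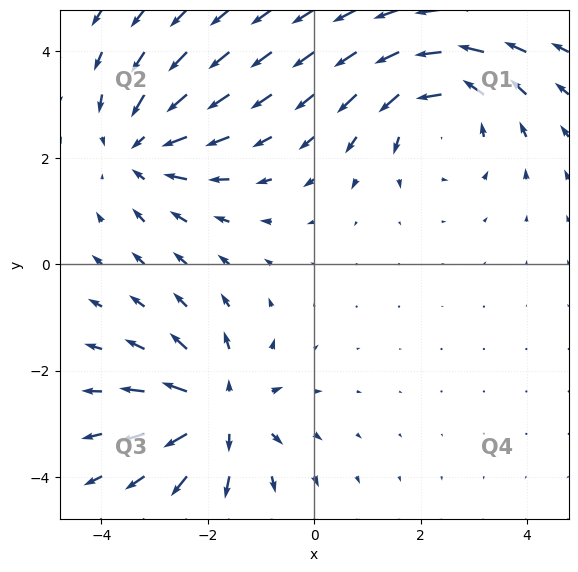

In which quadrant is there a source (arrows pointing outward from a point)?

Q3

The source sits at approximately (-1.8, -2.8), which lies in quadrant Q3. The divergence there is about +5, positive as expected for a source.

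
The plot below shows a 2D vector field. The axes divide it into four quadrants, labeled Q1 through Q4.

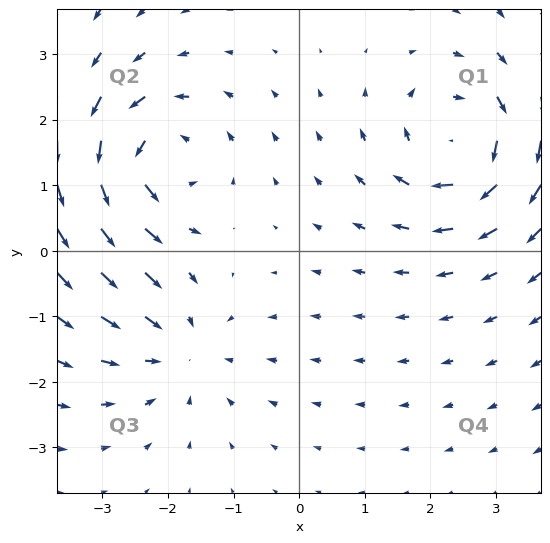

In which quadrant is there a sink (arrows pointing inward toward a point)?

Q3

The sink sits at approximately (-1.8, -1.5), which lies in quadrant Q3. The divergence there is about -3, negative as expected for a sink.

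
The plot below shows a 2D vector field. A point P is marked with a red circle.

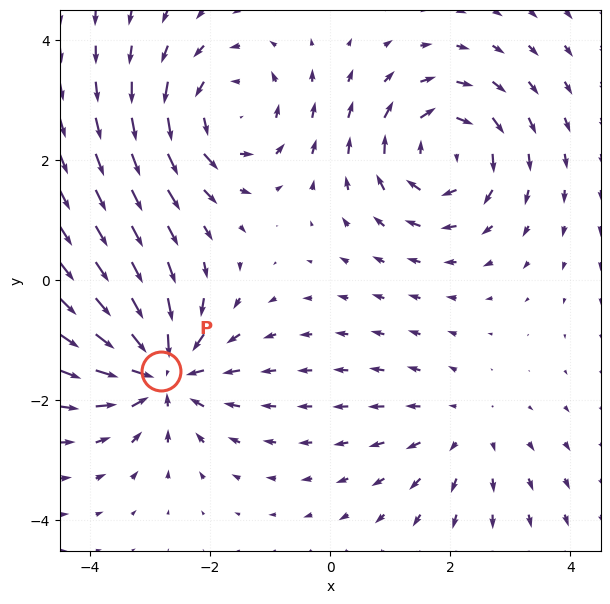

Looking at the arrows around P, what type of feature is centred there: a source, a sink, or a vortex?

sink

At P (-2.8, -1.5) the arrows converge inward. Divergence about -6, curl ≈0 — negative divergence with near-zero curl is a sink.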